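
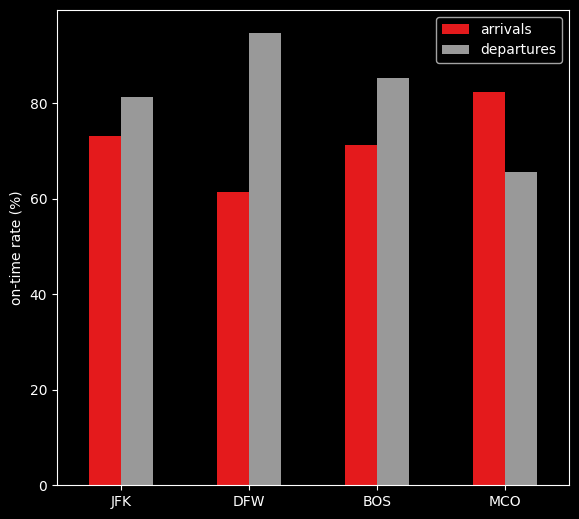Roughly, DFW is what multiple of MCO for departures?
≈ 1.29×

DFW ≈ 90, MCO ≈ 70; 90/70 ≈ 1.29.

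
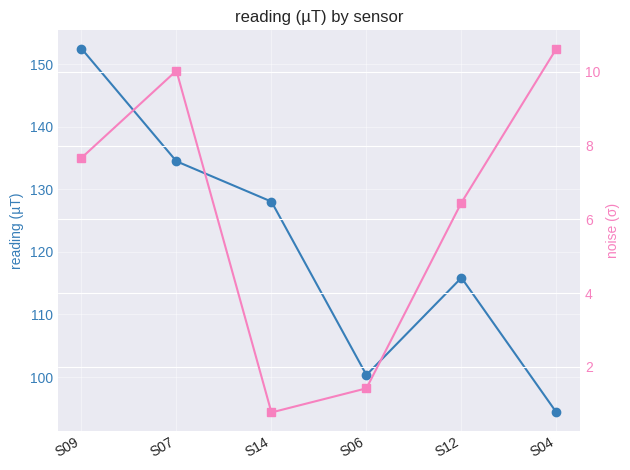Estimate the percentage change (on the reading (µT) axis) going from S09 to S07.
S09 ≈ 155, S07 ≈ 135; (135 − 155) / 155 ≈ -12.9%.

≈ -12.9%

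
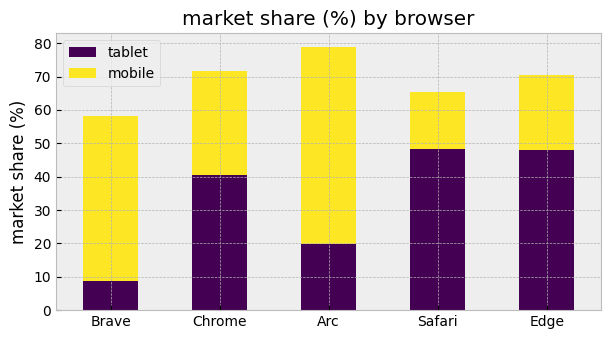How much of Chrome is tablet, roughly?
≈ 40

tablet top ≈ 40, bottom ≈ 0; segment ≈ 40.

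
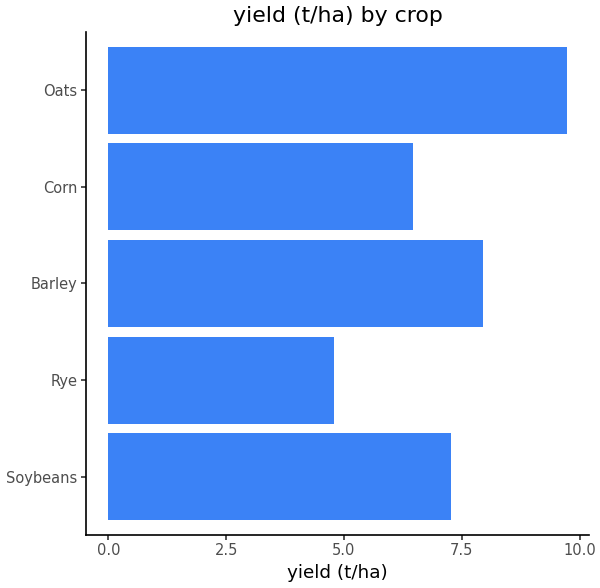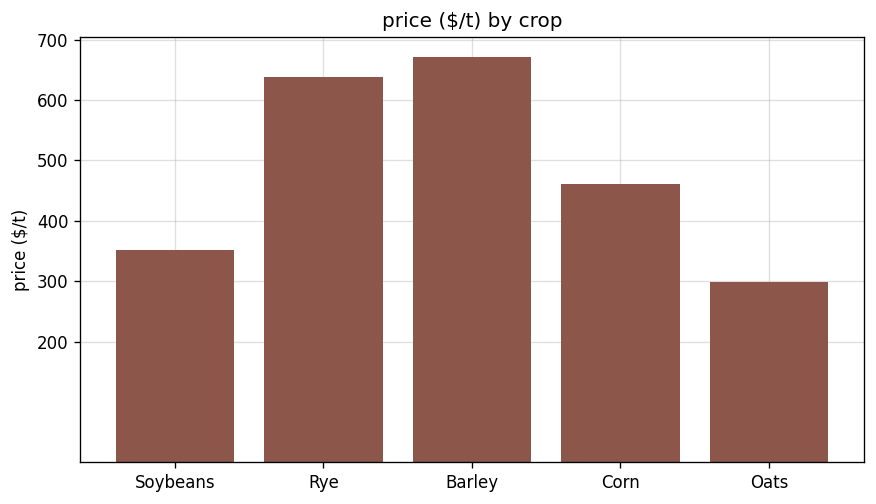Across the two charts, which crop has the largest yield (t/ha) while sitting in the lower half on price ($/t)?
Chart 2 median price ($/t) ≈ 500; below-median crops: Soybeans, Oats. Among those, Oats has the highest yield (t/ha) (≈ 10).

Oats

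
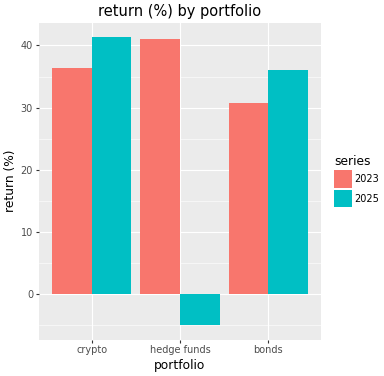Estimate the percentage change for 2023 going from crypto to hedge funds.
crypto ≈ 35, hedge funds ≈ 40; (40 − 35) / 35 ≈ +14.3%.

≈ +14.3%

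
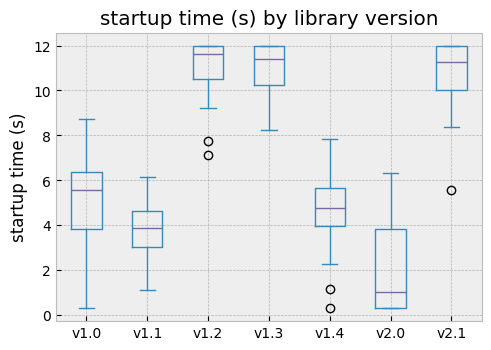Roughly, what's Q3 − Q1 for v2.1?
≈ 2

Q3 ≈ 12, Q1 ≈ 10; IQR ≈ 2.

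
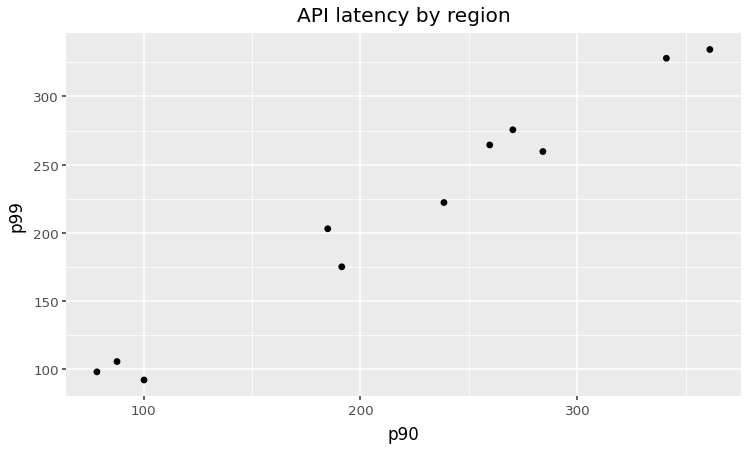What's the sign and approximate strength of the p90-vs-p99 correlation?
positive, strong

Points are positively correlated; strong (|r| ≈ 1.0).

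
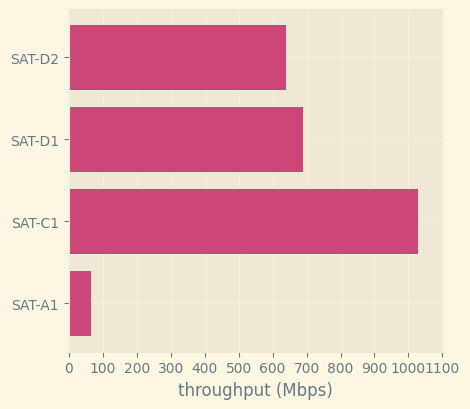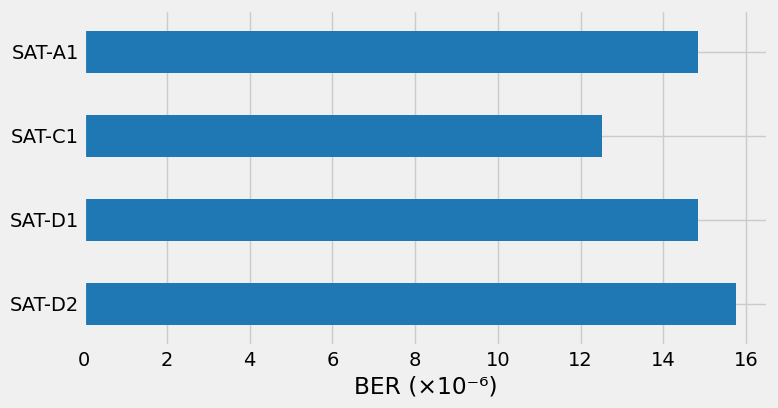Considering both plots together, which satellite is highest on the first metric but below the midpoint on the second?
SAT-C1

Chart 2 median BER (×10⁻⁶) ≈ 14; below-median satellites: SAT-D1, SAT-C1. Among those, SAT-C1 has the highest throughput (Mbps) (≈ 1000).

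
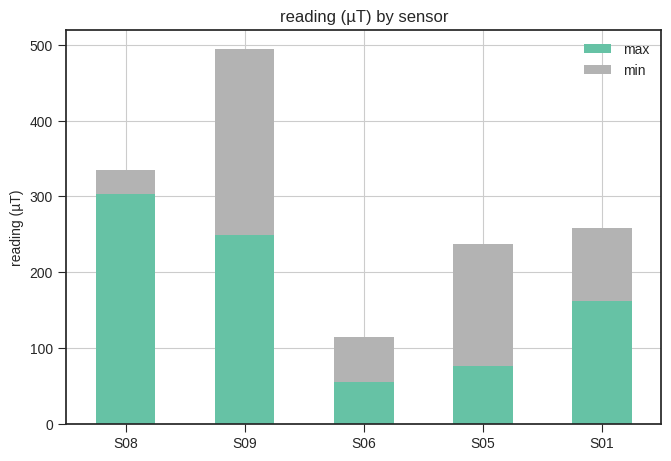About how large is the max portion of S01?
≈ 150

max top ≈ 150, bottom ≈ 0; segment ≈ 150.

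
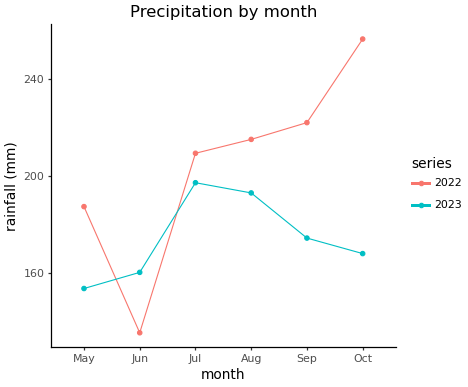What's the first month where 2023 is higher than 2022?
Jun

May: 2023 ≈ 160 vs 2022 ≈ 180 (not yet); Jun: 2023 ≈ 160 vs 2022 ≈ 140 (first crossover).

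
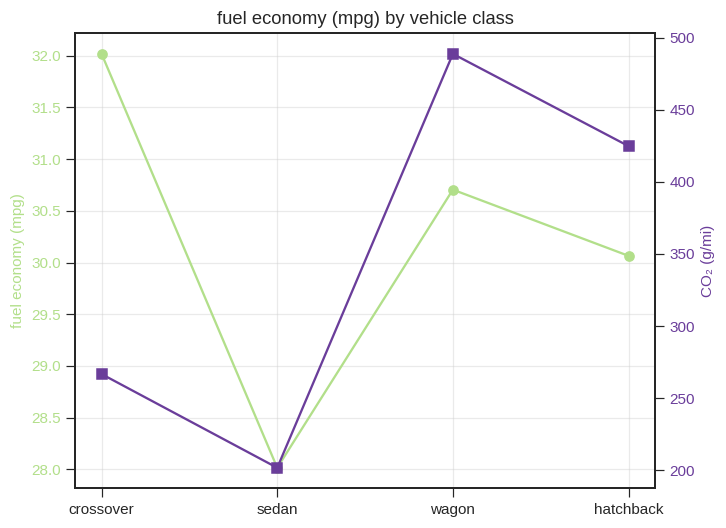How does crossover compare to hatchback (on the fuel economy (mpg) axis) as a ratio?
≈ 1.07×

crossover ≈ 32.0, hatchback ≈ 30.0; 32.0/30.0 ≈ 1.07.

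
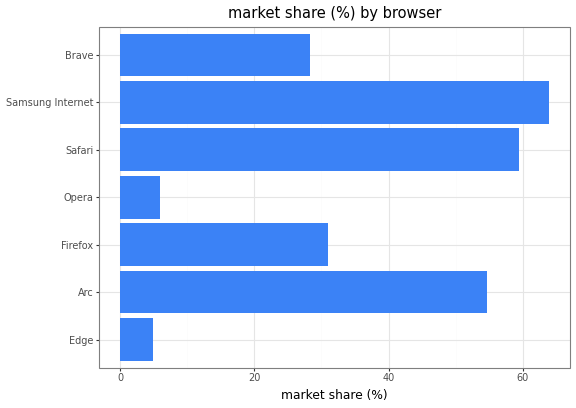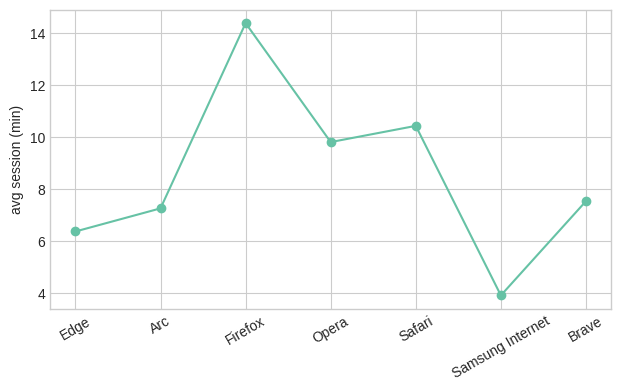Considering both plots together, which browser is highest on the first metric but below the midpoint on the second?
Chart 2 median avg session (min) ≈ 8; below-median browsers: Edge, Arc, Samsung Internet. Among those, Samsung Internet has the highest market share (%) (≈ 60).

Samsung Internet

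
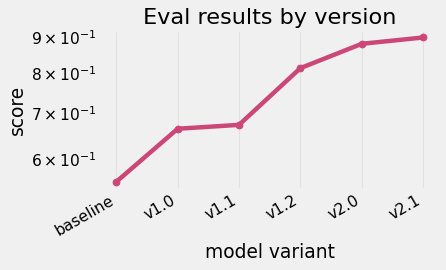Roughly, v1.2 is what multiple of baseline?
≈ 1.45×

v1.2 ≈ 0.80, baseline ≈ 0.55; 0.80/0.55 ≈ 1.45.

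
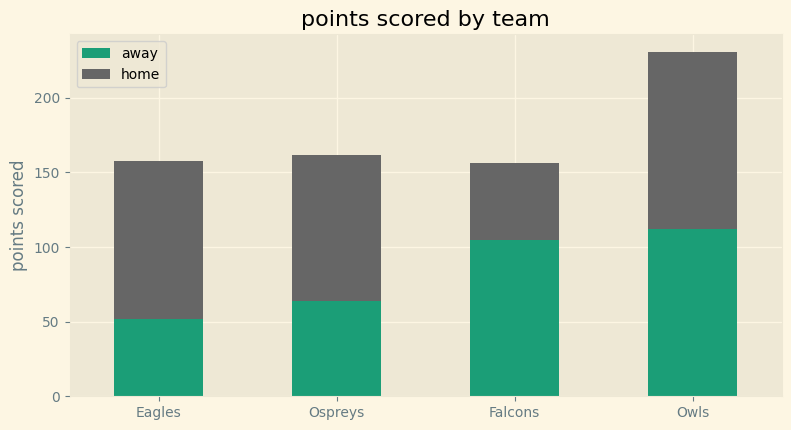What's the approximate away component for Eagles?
away top ≈ 60, bottom ≈ 0; segment ≈ 60.

≈ 60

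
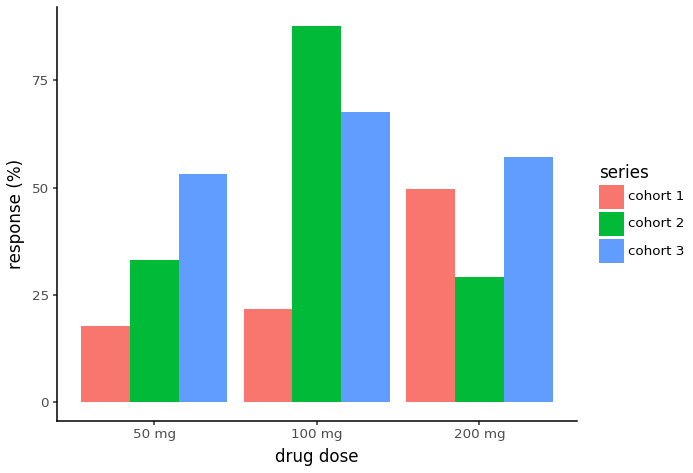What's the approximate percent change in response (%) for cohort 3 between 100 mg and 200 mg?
100 mg ≈ 70, 200 mg ≈ 60; (60 − 70) / 70 ≈ -14.3%.

≈ -14.3%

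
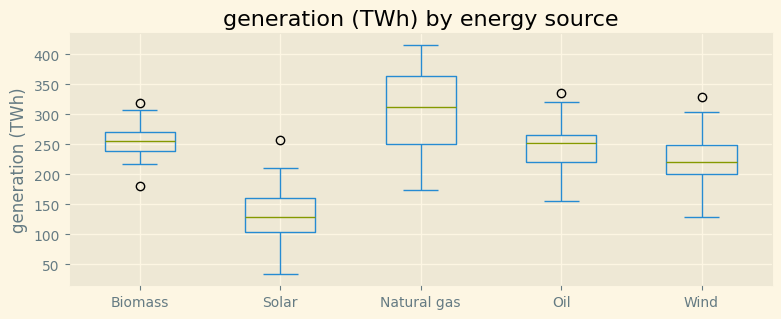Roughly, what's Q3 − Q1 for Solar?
≈ 60

Q3 ≈ 160, Q1 ≈ 100; IQR ≈ 60.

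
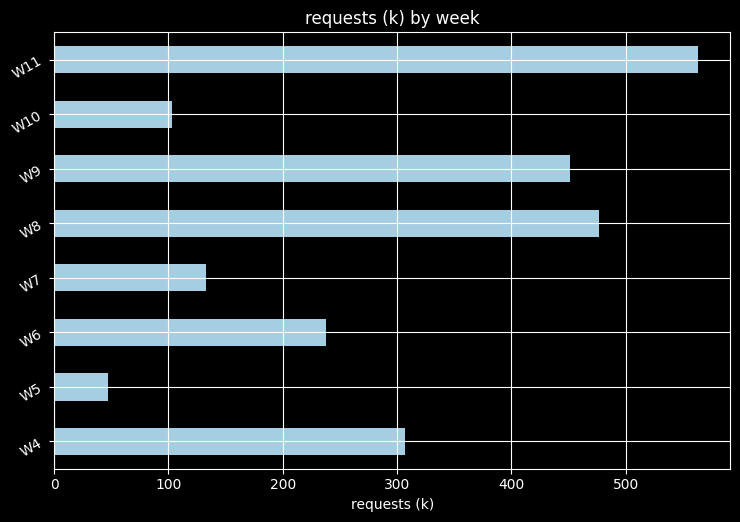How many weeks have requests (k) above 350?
3

Above 350: W8, W9, W11.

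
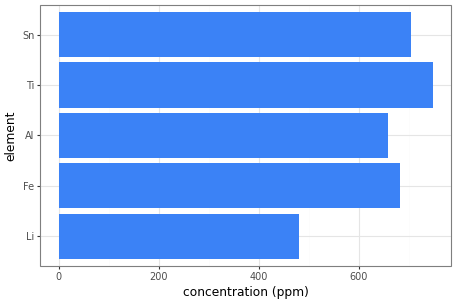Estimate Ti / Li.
Ti ≈ 700, Li ≈ 500; 700/500 ≈ 1.4.

≈ 1.4×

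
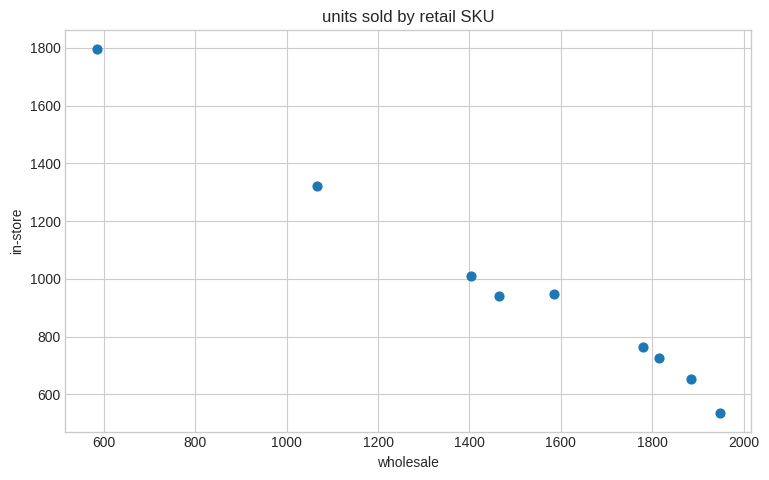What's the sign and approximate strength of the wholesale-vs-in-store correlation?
negative, strong

Points are negatively correlated; strong (|r| ≈ 1.0).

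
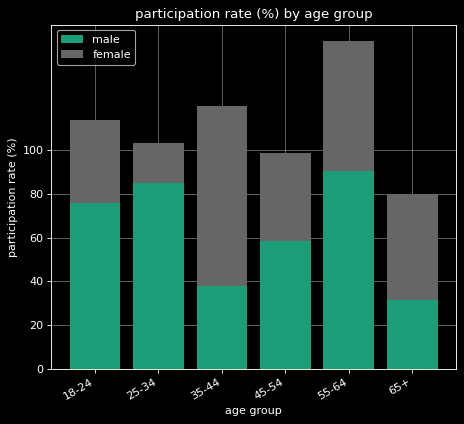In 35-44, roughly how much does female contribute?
female top ≈ 120, bottom ≈ 40; segment ≈ 80.

≈ 80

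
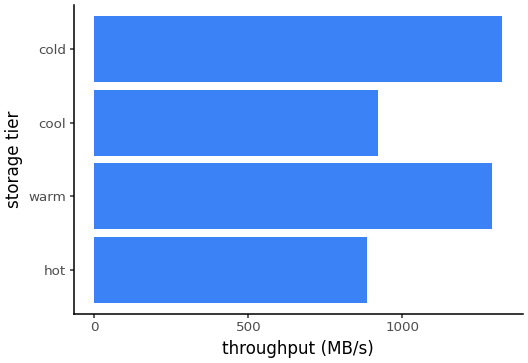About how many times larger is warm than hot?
≈ 1.5×

warm ≈ 1200, hot ≈ 800; 1200/800 ≈ 1.5.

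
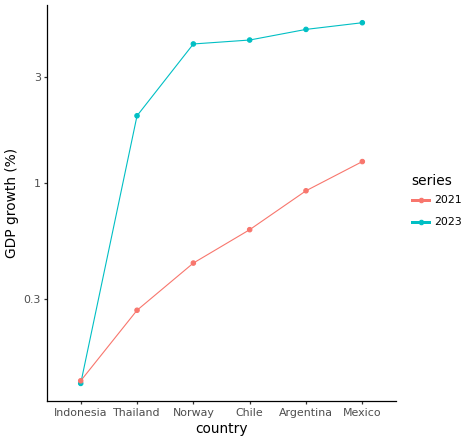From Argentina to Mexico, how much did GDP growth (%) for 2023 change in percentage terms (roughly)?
≈ +10%

Argentina ≈ 5.0, Mexico ≈ 5.5; (5.5 − 5.0) / 5.0 ≈ +10%.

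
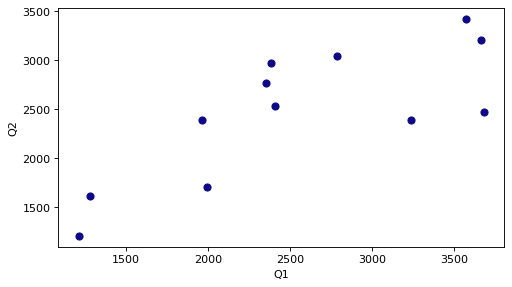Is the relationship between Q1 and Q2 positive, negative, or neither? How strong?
Points are positively correlated; strong (|r| ≈ 0.8).

positive, strong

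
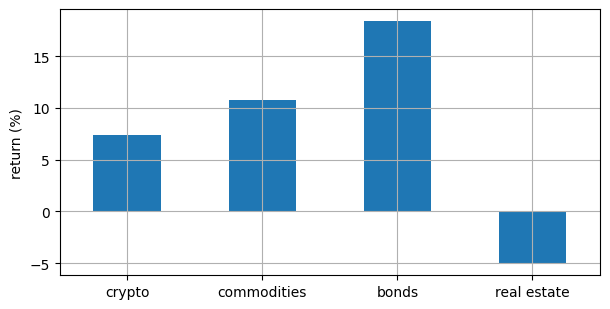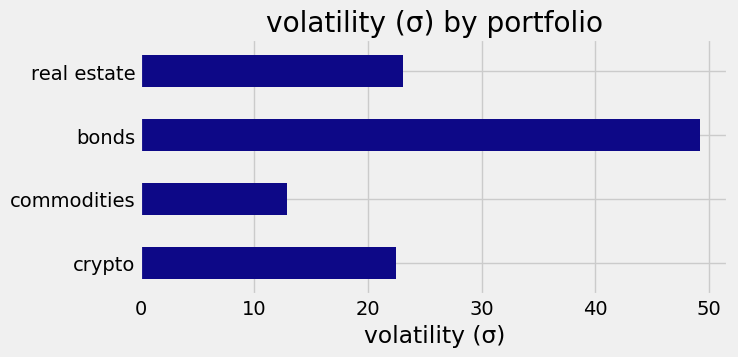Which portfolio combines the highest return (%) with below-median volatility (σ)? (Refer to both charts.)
commodities

Chart 2 median volatility (σ) ≈ 25; below-median portfolios: crypto, commodities. Among those, commodities has the highest return (%) (≈ 10).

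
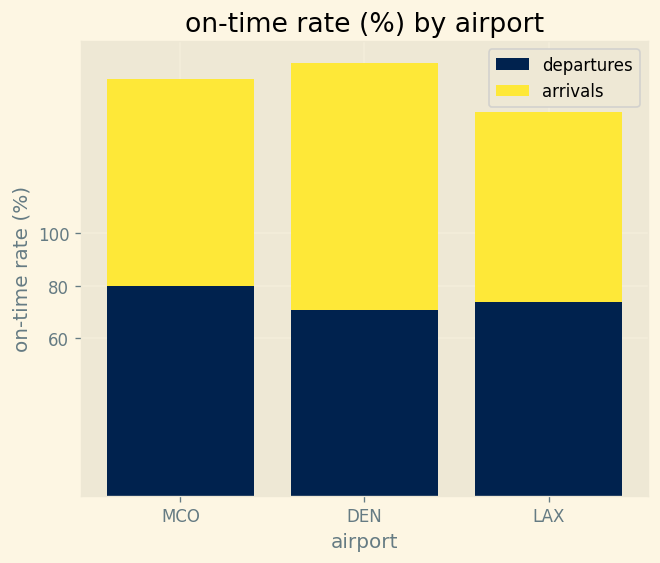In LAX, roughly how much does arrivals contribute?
arrivals top ≈ 140, bottom ≈ 80; segment ≈ 60.

≈ 60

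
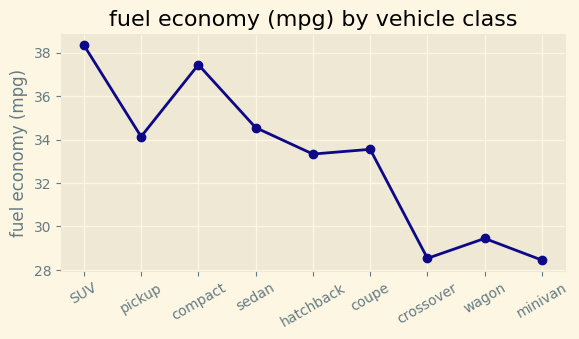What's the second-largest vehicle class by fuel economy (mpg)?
compact

Top 3: SUV ≈ 38, compact ≈ 37, sedan ≈ 35.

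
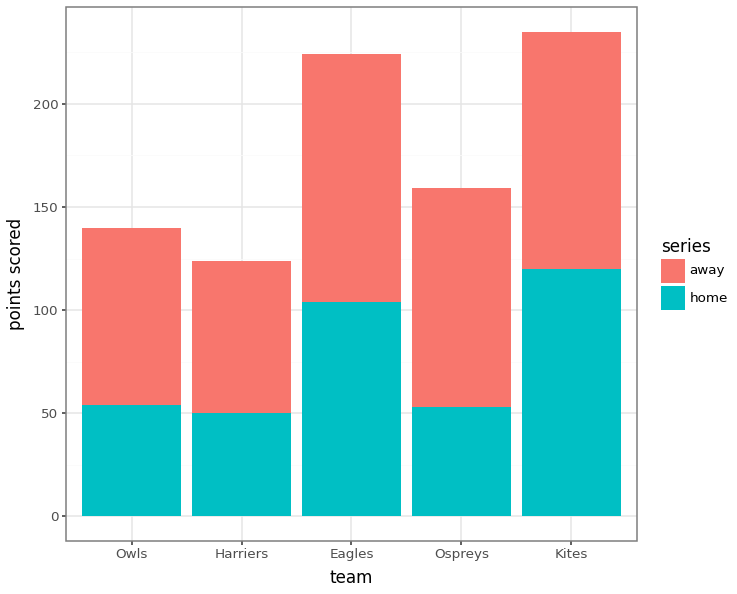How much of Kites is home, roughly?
≈ 120

home top ≈ 120, bottom ≈ 0; segment ≈ 120.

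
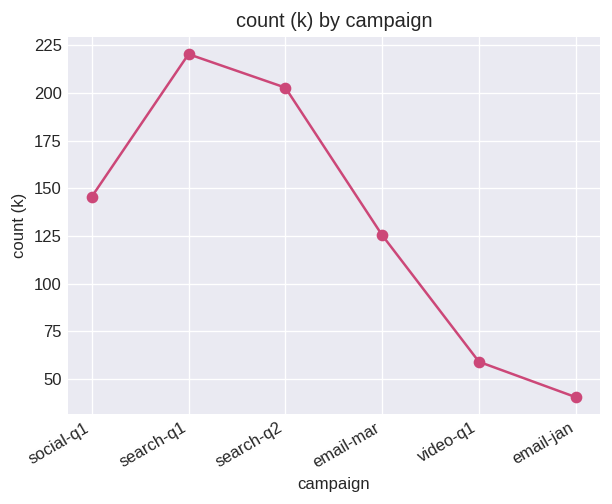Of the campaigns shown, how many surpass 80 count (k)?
Above 80: social-q1, search-q1, search-q2, email-mar.

4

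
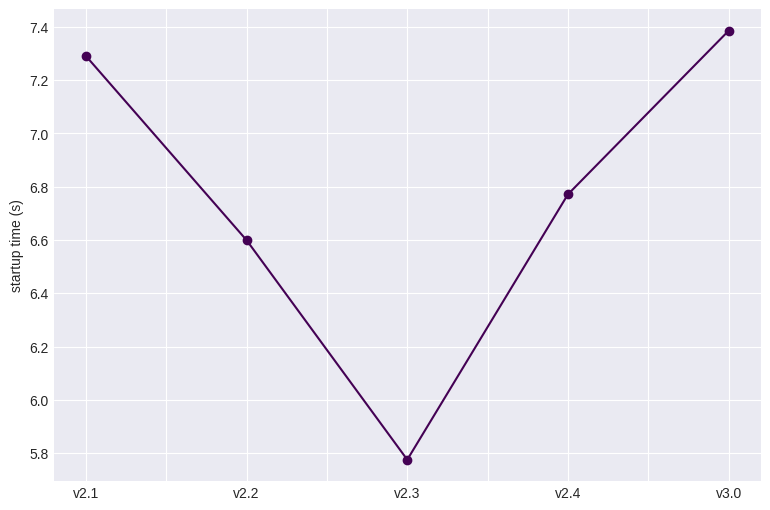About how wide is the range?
≈ 1.6

Max v3.0 ≈ 7.4, min v2.3 ≈ 5.8; range ≈ 1.6.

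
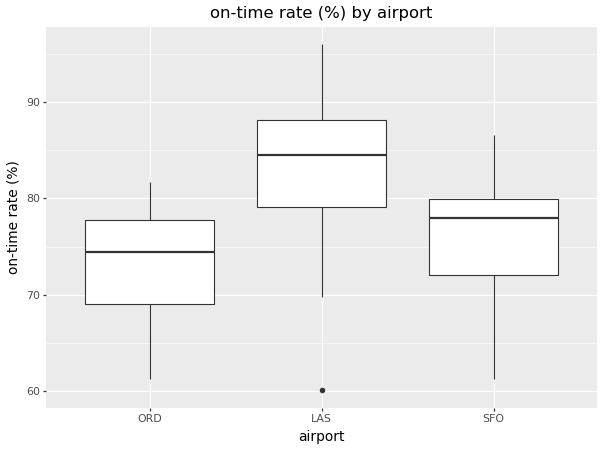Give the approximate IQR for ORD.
≈ 9

Q3 ≈ 78, Q1 ≈ 69; IQR ≈ 9.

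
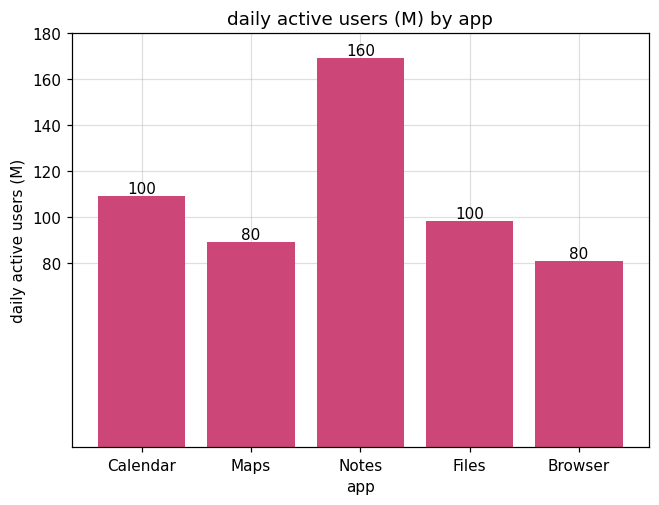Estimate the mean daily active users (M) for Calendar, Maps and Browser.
(100 + 80 + 80) / 3 ≈ 87.

≈ 87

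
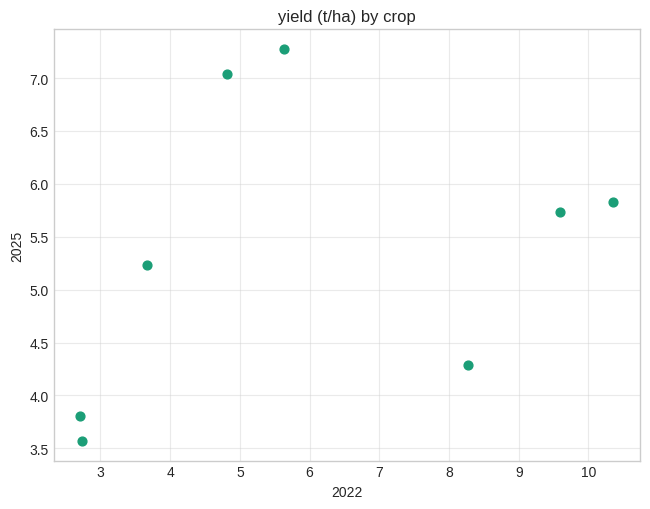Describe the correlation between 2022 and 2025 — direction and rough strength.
positive, weak

Points are positively correlated; weak (|r| ≈ 0.3).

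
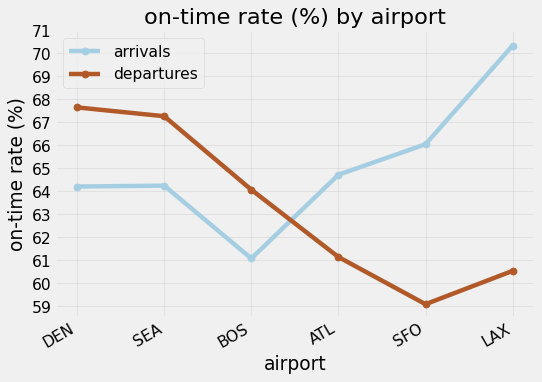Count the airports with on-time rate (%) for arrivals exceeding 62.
5

Above 62: DEN, SEA, ATL, SFO, LAX.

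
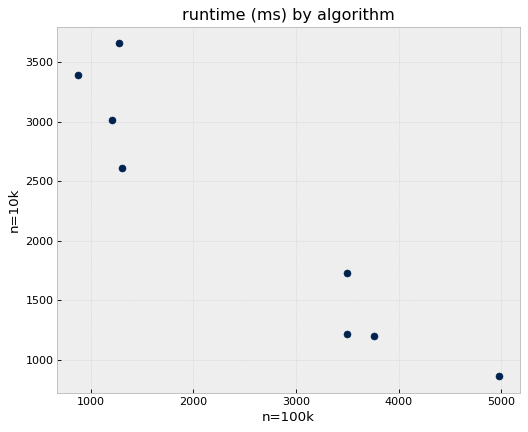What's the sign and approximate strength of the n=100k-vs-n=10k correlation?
negative, strong

Points are negatively correlated; strong (|r| ≈ 0.9).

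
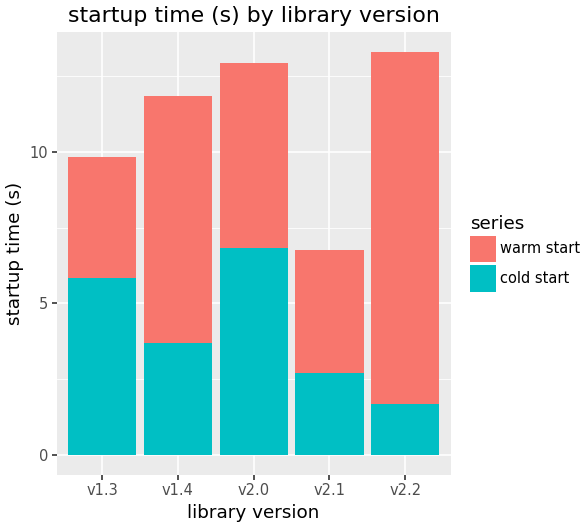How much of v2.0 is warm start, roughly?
≈ 6

warm start top ≈ 12, bottom ≈ 6; segment ≈ 6.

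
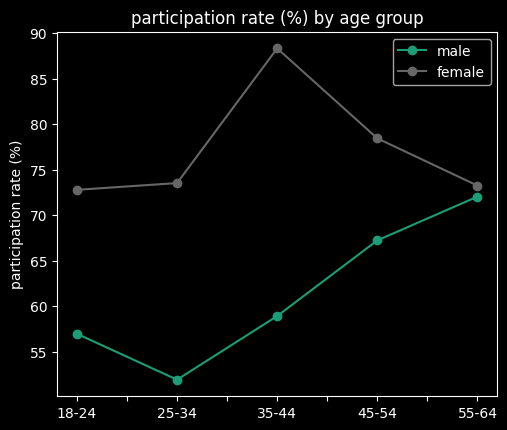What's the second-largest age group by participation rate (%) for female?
Top 3 for female: 35-44 ≈ 90, 45-54 ≈ 80, 25-34 ≈ 75.

45-54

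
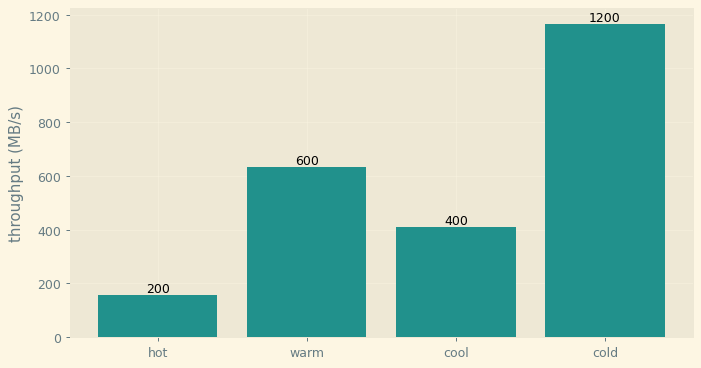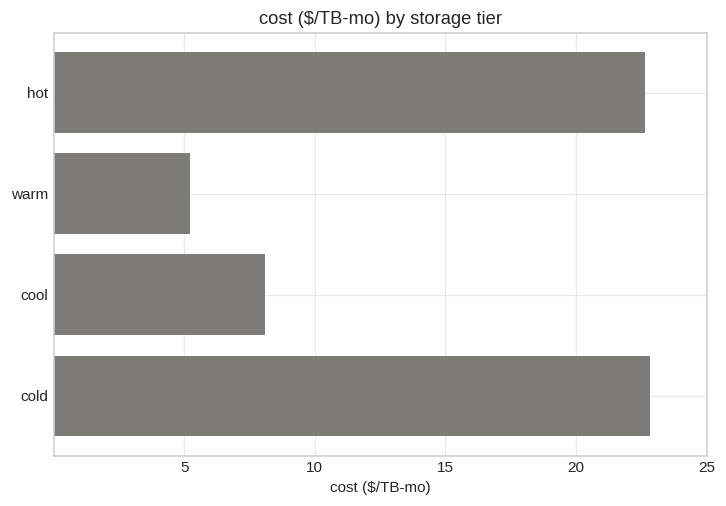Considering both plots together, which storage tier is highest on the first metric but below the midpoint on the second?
Chart 2 median cost ($/TB-mo) ≈ 15; below-median storage tiers: warm, cool. Among those, warm has the highest throughput (MB/s) (≈ 600).

warm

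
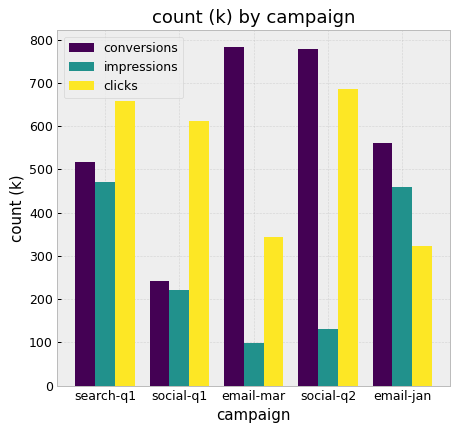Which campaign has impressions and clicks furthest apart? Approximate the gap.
social-q2: impressions ≈ 100, clicks ≈ 700 → gap ≈ 600. Next-largest (social-q1) is only ≈ 400.

social-q2, ≈ 600 k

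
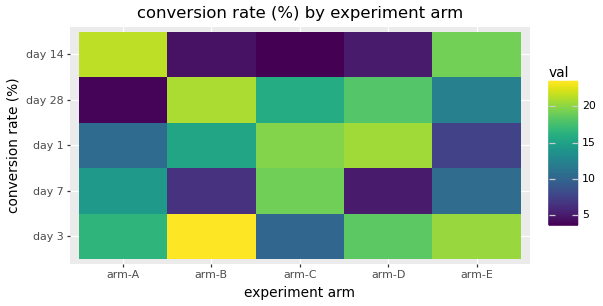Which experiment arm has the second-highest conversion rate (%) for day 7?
arm-A

Top 3 for day 7: arm-C ≈ 20, arm-A ≈ 14, arm-E ≈ 10.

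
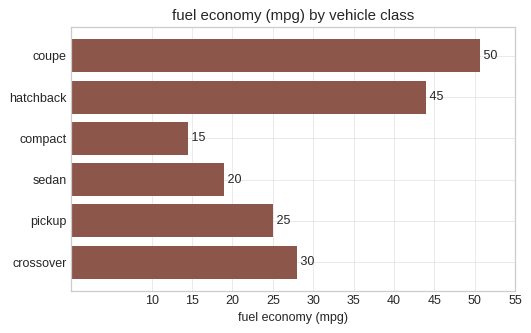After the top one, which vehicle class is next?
hatchback

Top 3: coupe ≈ 50, hatchback ≈ 45, crossover ≈ 30.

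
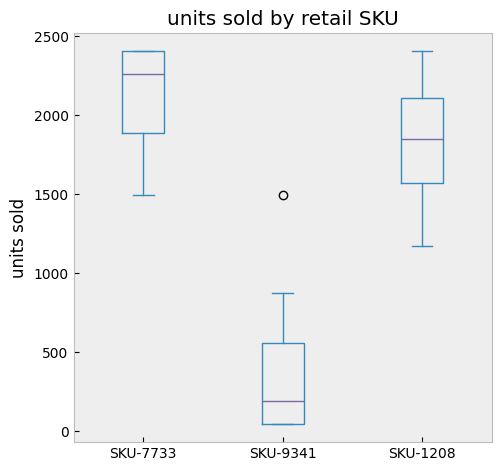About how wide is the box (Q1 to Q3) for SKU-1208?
Q3 ≈ 2200, Q1 ≈ 1600; IQR ≈ 600.

≈ 600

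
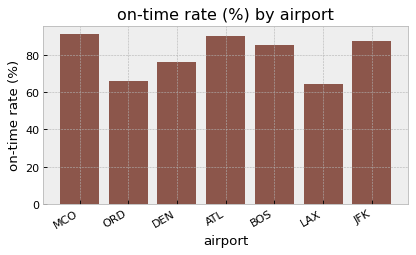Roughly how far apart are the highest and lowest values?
≈ 30

Max MCO ≈ 90, min LAX ≈ 60; range ≈ 30.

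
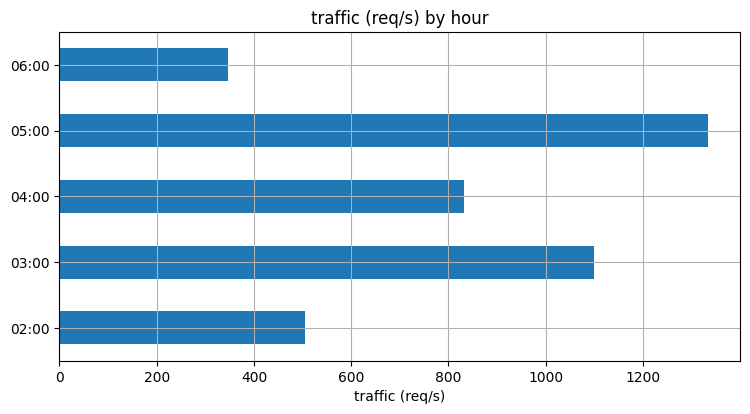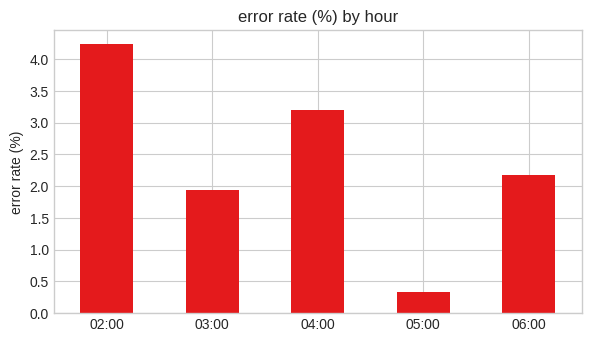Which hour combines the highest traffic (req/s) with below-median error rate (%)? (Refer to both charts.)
Chart 2 median error rate (%) ≈ 2; below-median hours: 03:00, 05:00. Among those, 05:00 has the highest traffic (req/s) (≈ 1400).

05:00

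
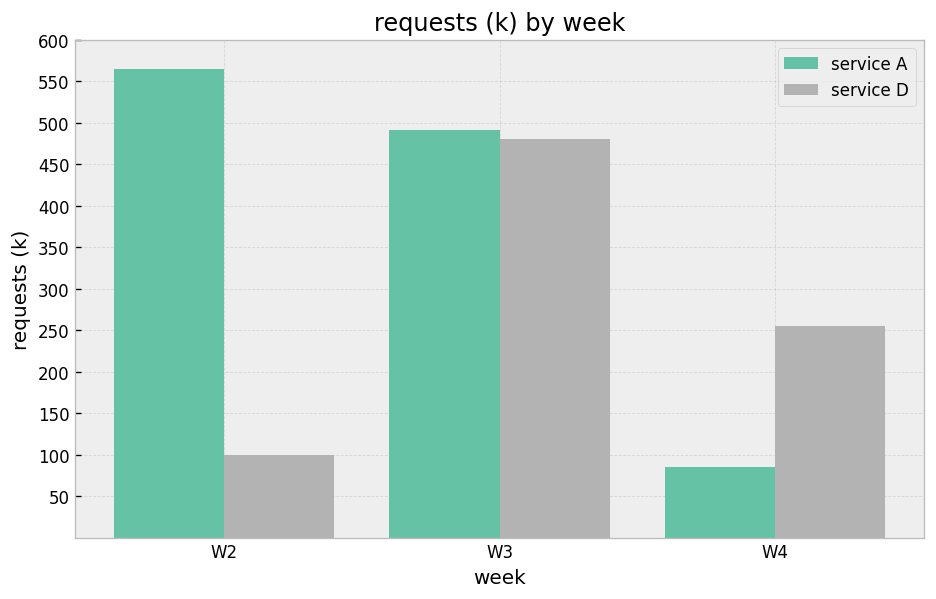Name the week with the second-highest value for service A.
W3

Top 3 for service A: W2 ≈ 550, W3 ≈ 500, W4 ≈ 100.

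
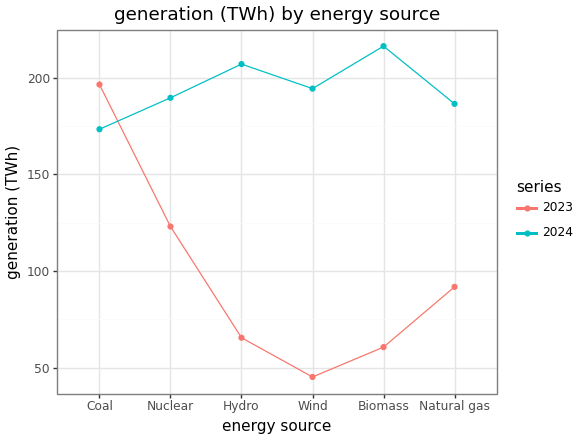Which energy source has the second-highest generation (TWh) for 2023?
Top 3 for 2023: Coal ≈ 200, Nuclear ≈ 120, Natural gas ≈ 100.

Nuclear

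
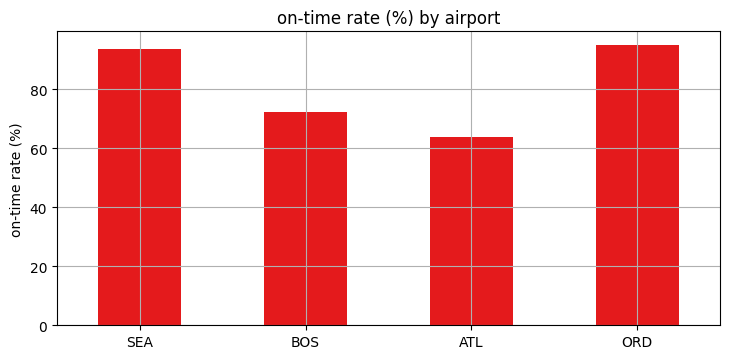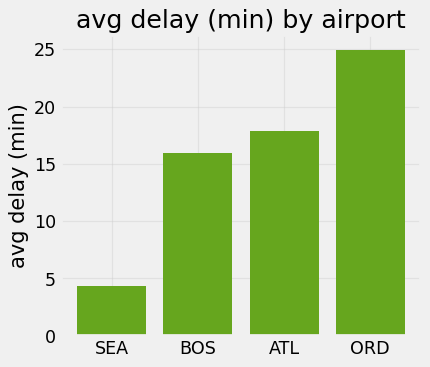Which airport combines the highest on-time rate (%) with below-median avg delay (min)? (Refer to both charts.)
SEA

Chart 2 median avg delay (min) ≈ 15; below-median airports: SEA, BOS. Among those, SEA has the highest on-time rate (%) (≈ 90).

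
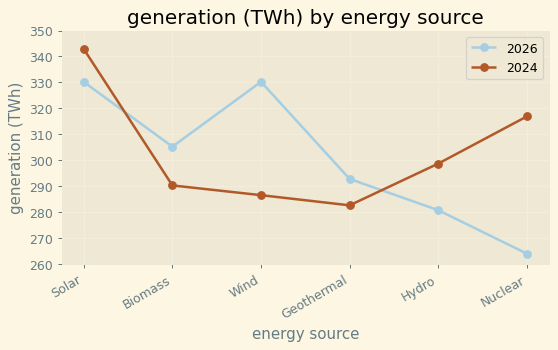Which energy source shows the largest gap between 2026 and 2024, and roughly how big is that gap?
Nuclear: 2026 ≈ 260, 2024 ≈ 320 → gap ≈ 60. Next-largest (Wind) is only ≈ 40.

Nuclear, ≈ 60 TWh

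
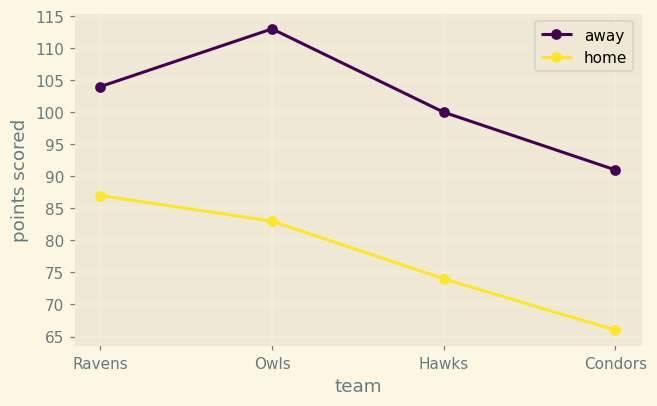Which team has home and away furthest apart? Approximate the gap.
Owls: home ≈ 85, away ≈ 115 → gap ≈ 30. Next-largest (Hawks) is only ≈ 25.

Owls, ≈ 30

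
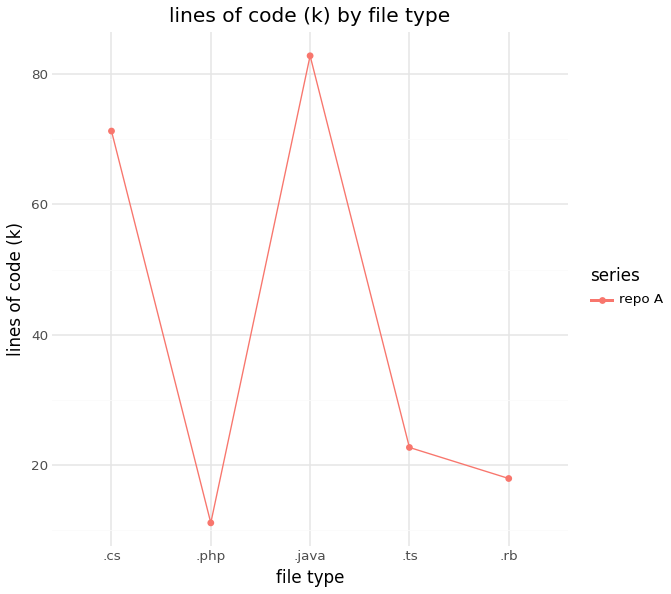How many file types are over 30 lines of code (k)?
2

Above 30: .cs, .java.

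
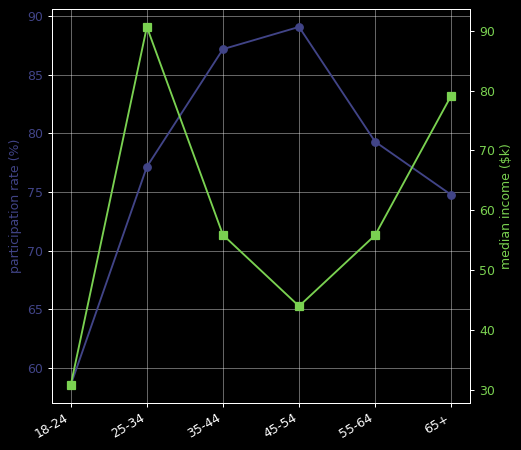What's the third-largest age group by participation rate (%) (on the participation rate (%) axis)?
Top 4 (on the participation rate (%) axis): 45-54 ≈ 90, 35-44 ≈ 85, 55-64 ≈ 80, 25-34 ≈ 75.

55-64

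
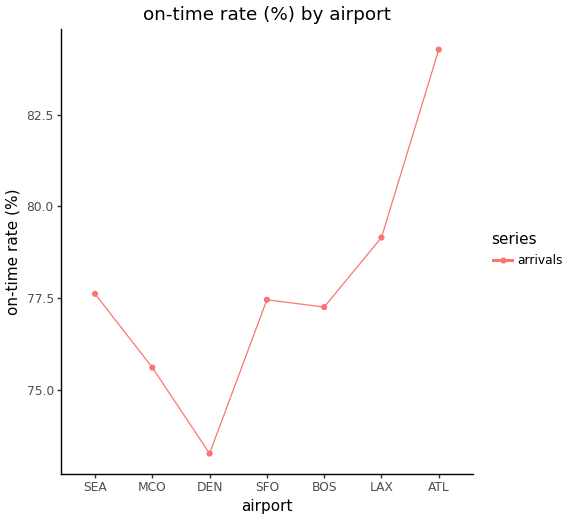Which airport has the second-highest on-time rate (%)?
LAX

Top 3: ATL ≈ 84, LAX ≈ 79, SEA ≈ 78.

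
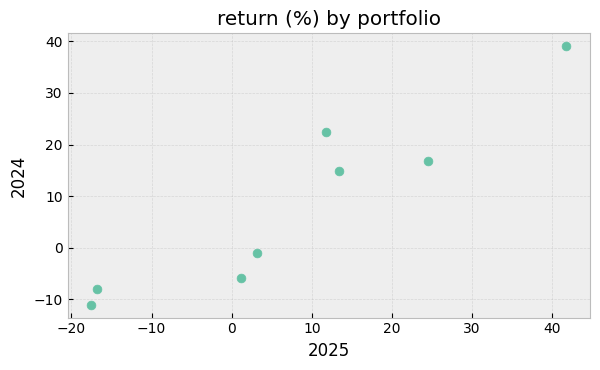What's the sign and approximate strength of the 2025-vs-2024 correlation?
Points are positively correlated; strong (|r| ≈ 0.9).

positive, strong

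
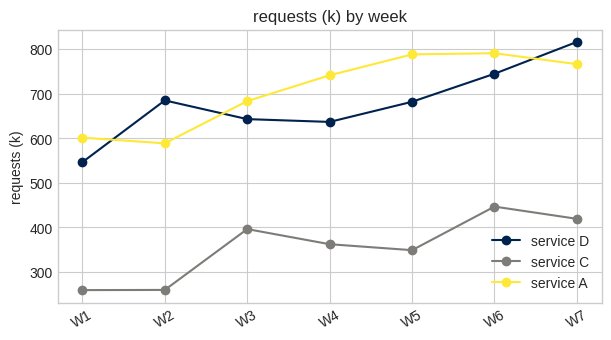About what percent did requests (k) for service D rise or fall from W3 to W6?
W3 ≈ 650, W6 ≈ 750; (750 − 650) / 650 ≈ +15.4%.

≈ +15.4%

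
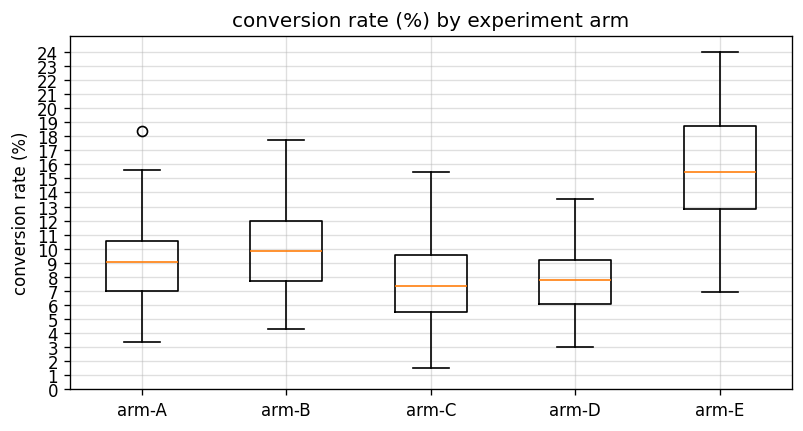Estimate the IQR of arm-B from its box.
Q3 ≈ 12, Q1 ≈ 8; IQR ≈ 4.

≈ 4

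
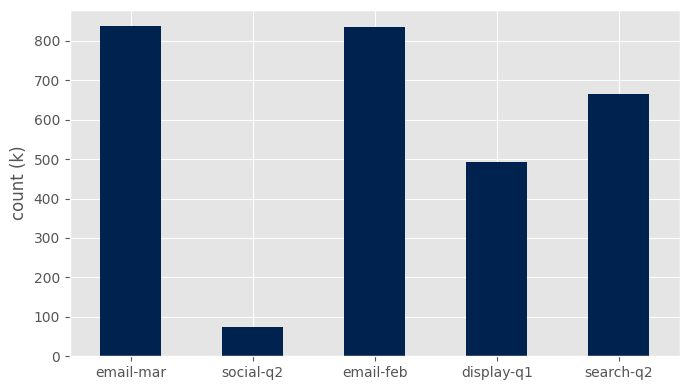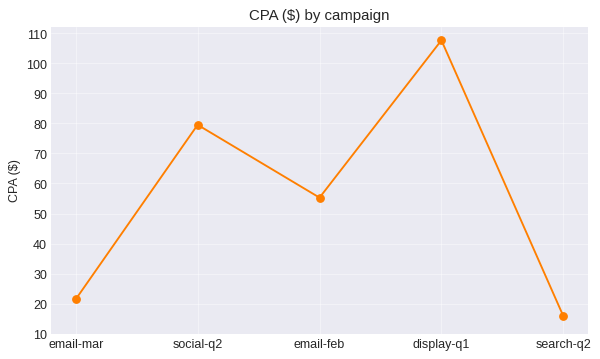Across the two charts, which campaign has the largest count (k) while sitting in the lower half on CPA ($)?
email-mar

Chart 2 median CPA ($) ≈ 60; below-median campaigns: email-mar, search-q2. Among those, email-mar has the highest count (k) (≈ 800).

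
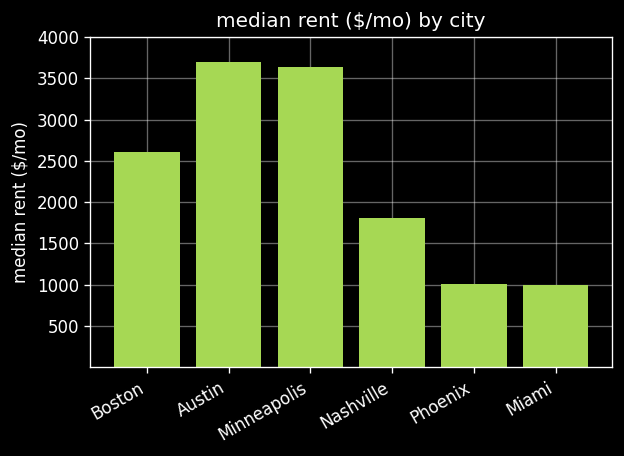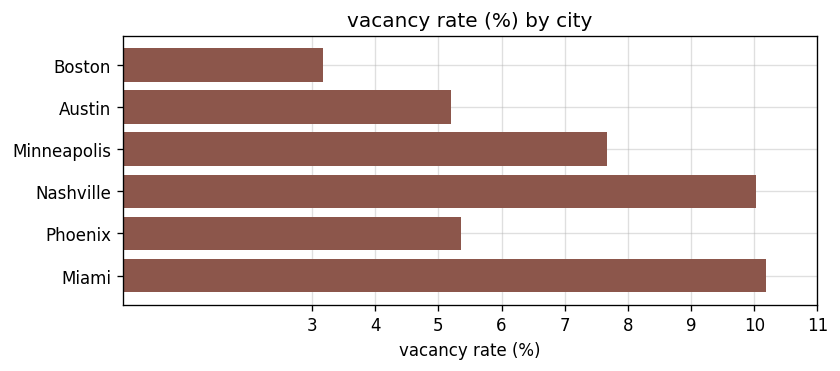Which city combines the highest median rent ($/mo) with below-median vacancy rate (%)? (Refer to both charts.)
Chart 2 median vacancy rate (%) ≈ 7; below-median cities: Boston, Austin, Phoenix. Among those, Austin has the highest median rent ($/mo) (≈ 3500).

Austin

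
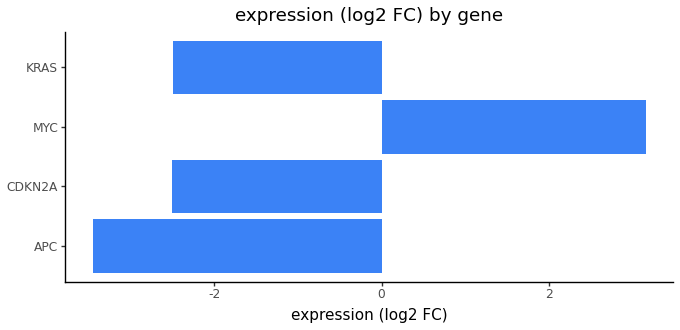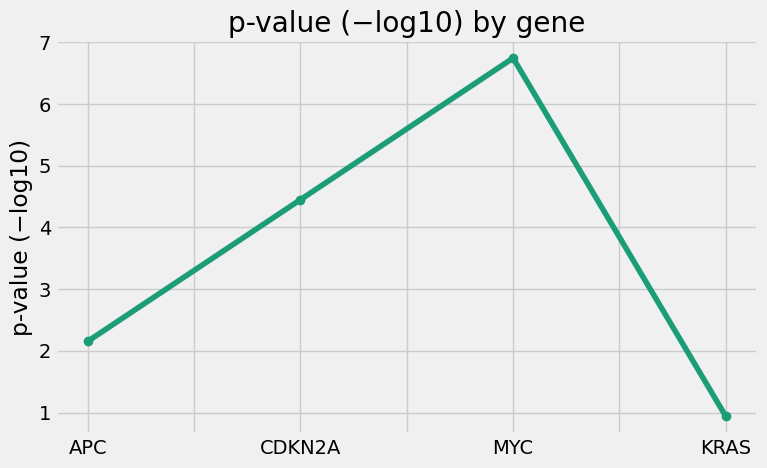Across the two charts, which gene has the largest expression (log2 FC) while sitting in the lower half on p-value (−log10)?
Chart 2 median p-value (−log10) ≈ 3; below-median genes: APC, KRAS. Among those, KRAS has the highest expression (log2 FC) (≈ -2.5).

KRAS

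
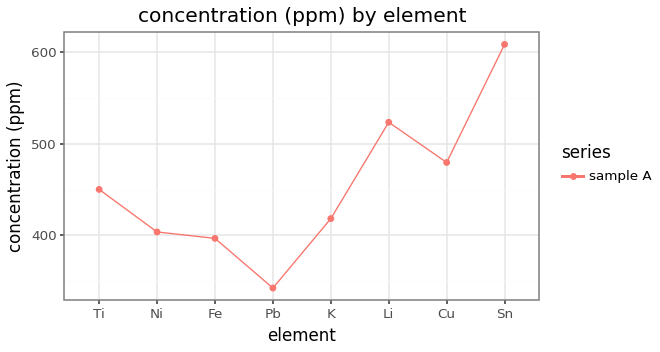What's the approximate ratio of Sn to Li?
Sn ≈ 600, Li ≈ 525; 600/525 ≈ 1.14.

≈ 1.14×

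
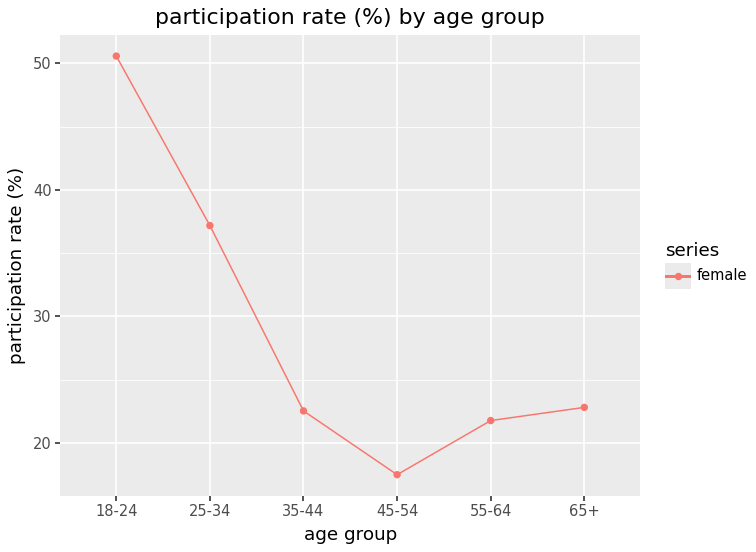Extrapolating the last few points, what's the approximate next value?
Last three: 15, 20, 25 → slope ≈ 5/step → next ≈ 30.

≈ 30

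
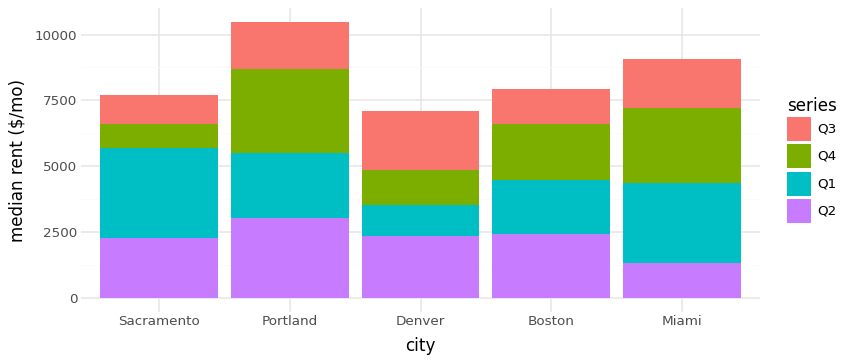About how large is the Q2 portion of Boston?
≈ 2000

Q2 top ≈ 2000, bottom ≈ 0; segment ≈ 2000.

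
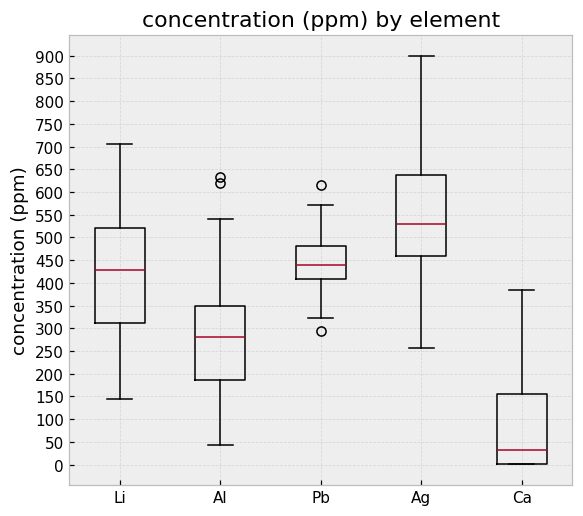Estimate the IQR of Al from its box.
≈ 150

Q3 ≈ 350, Q1 ≈ 200; IQR ≈ 150.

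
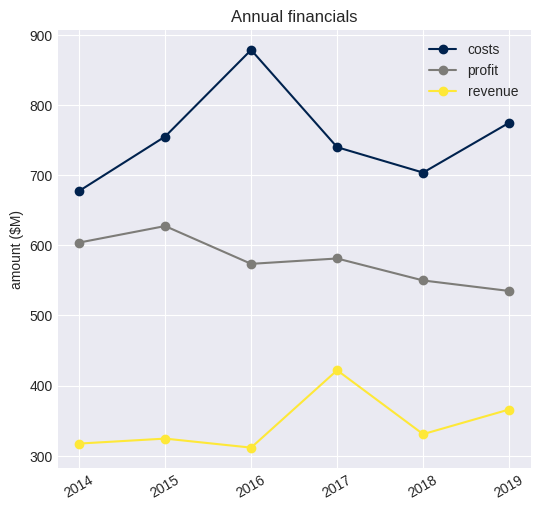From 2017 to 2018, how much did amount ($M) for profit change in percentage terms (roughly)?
≈ -8.3%

2017 ≈ 600, 2018 ≈ 550; (550 − 600) / 600 ≈ -8.3%.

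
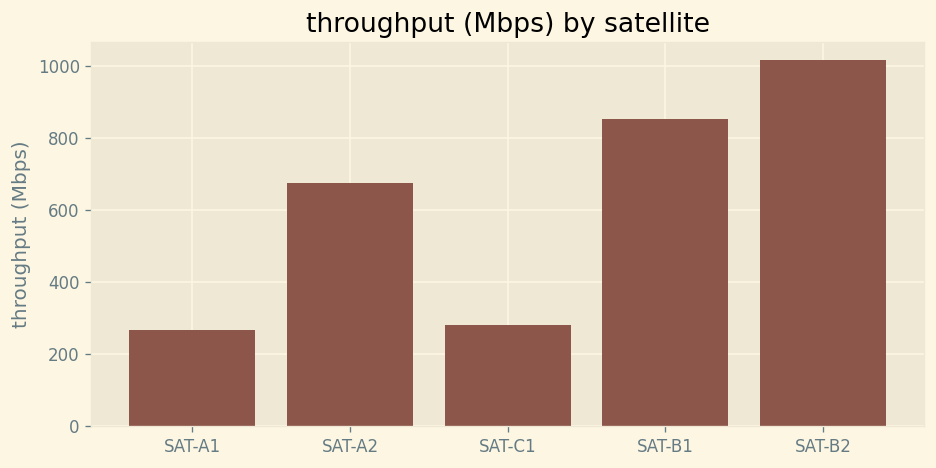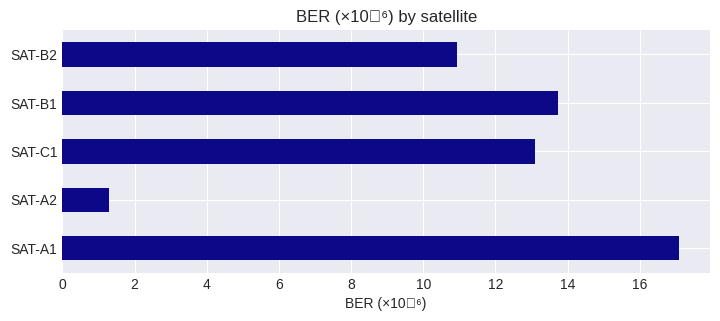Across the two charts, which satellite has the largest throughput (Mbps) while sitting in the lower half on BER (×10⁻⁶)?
Chart 2 median BER (×10⁻⁶) ≈ 14; below-median satellites: SAT-A2, SAT-B2. Among those, SAT-B2 has the highest throughput (Mbps) (≈ 1000).

SAT-B2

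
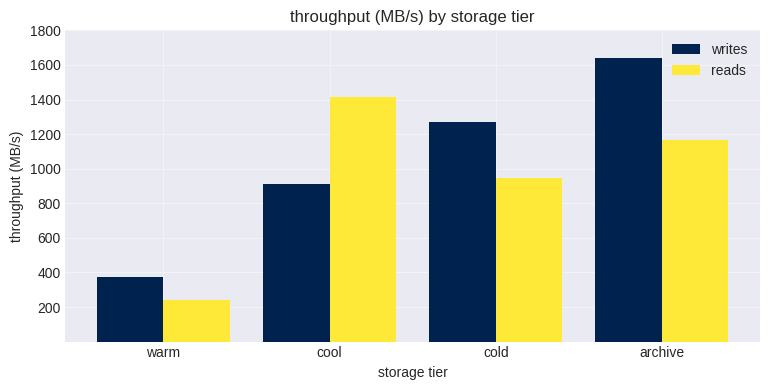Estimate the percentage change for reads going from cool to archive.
cool ≈ 1400, archive ≈ 1200; (1200 − 1400) / 1400 ≈ -14.3%.

≈ -14.3%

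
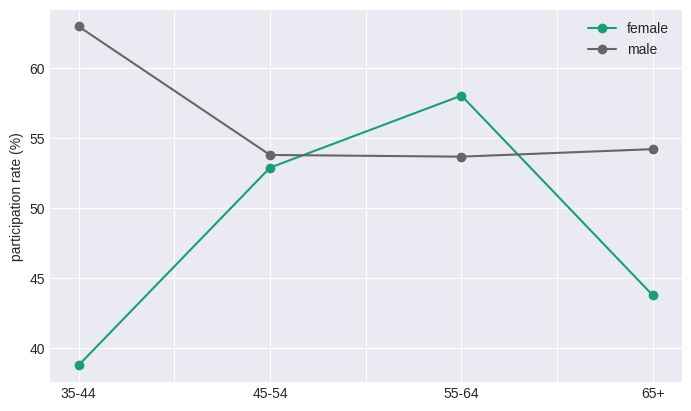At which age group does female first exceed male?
55-64

45-54: female ≈ 55 vs male ≈ 55 (not yet); 55-64: female ≈ 60 vs male ≈ 55 (first crossover).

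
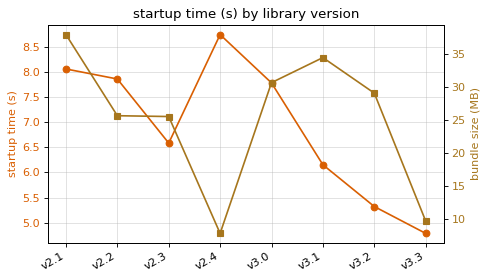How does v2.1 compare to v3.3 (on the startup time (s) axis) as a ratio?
≈ 1.6×

v2.1 ≈ 8.0, v3.3 ≈ 5.0; 8.0/5.0 ≈ 1.6.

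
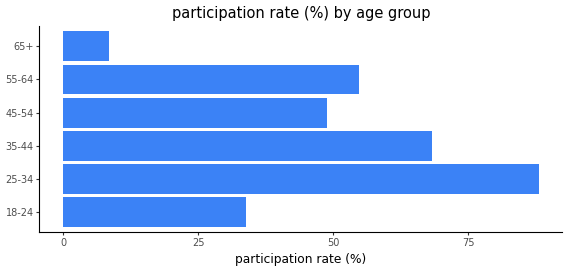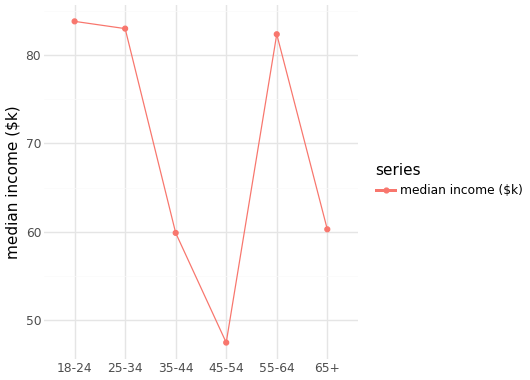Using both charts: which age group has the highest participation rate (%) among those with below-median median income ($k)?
Chart 2 median median income ($k) ≈ 70; below-median age groups: 35-44, 45-54, 65+. Among those, 35-44 has the highest participation rate (%) (≈ 70).

35-44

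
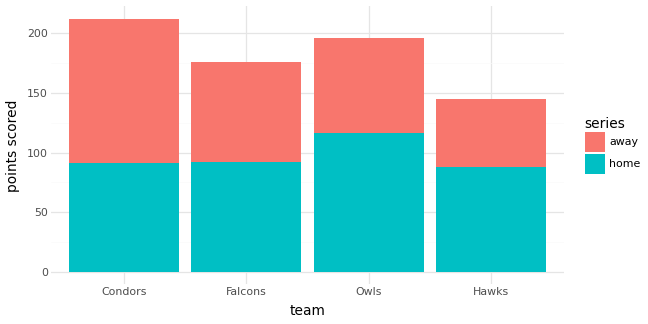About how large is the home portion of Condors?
home top ≈ 100, bottom ≈ 0; segment ≈ 100.

≈ 100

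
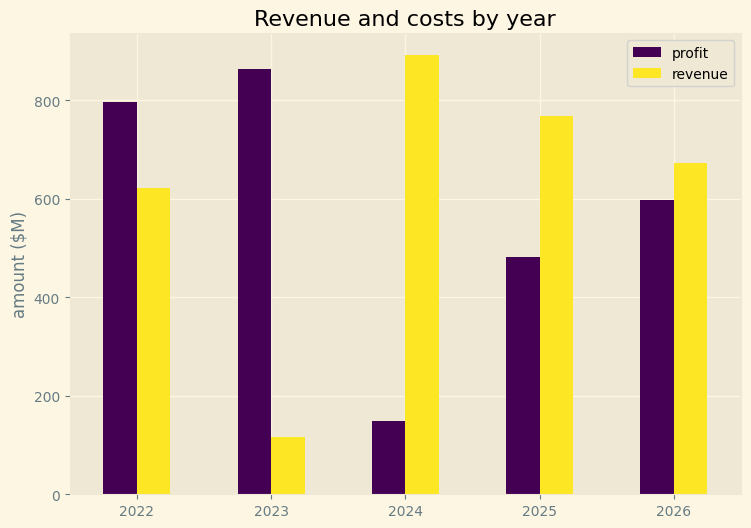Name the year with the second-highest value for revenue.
2025

Top 3 for revenue: 2024 ≈ 900, 2025 ≈ 800, 2026 ≈ 700.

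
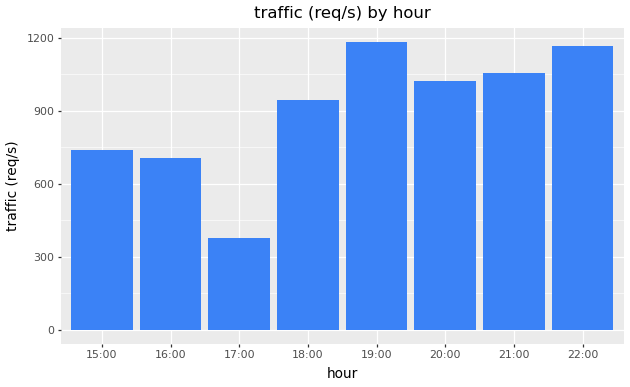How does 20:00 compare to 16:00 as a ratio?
20:00 ≈ 1000, 16:00 ≈ 700; 1000/700 ≈ 1.43.

≈ 1.43×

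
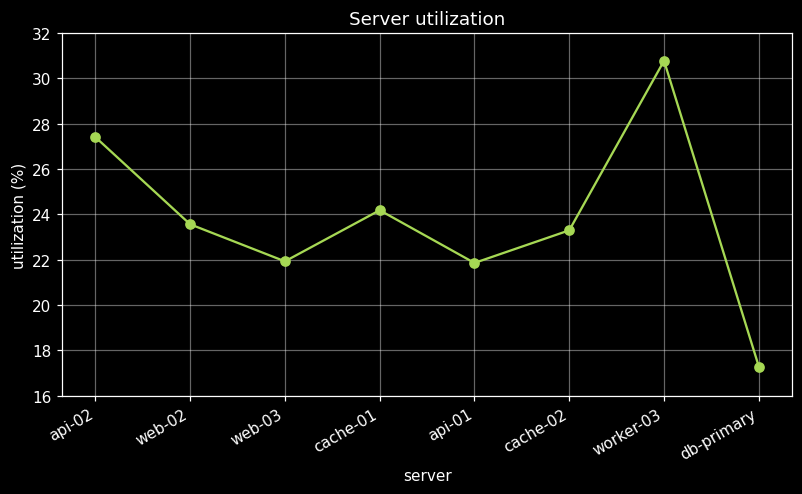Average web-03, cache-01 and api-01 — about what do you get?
≈ 23

(22 + 24 + 22) / 3 ≈ 23.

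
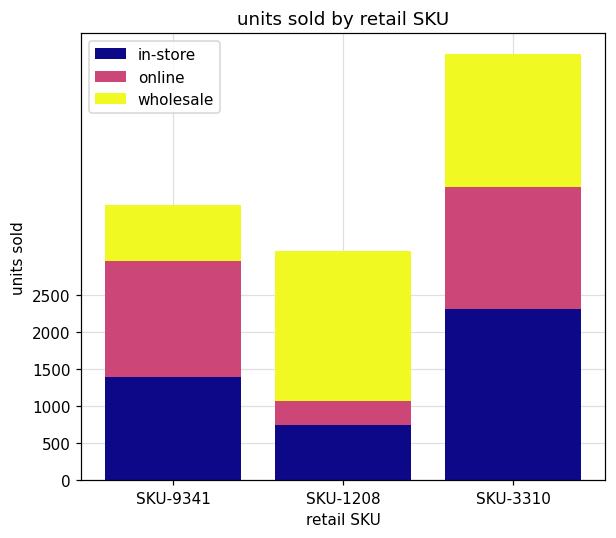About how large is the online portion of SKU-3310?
≈ 1500

online top ≈ 4000, bottom ≈ 2500; segment ≈ 1500.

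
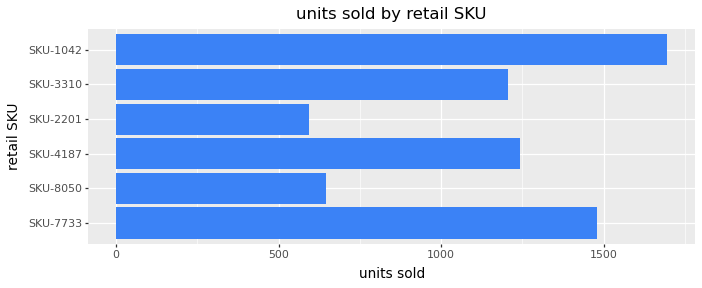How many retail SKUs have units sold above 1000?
Above 1000: SKU-7733, SKU-4187, SKU-3310, SKU-1042.

4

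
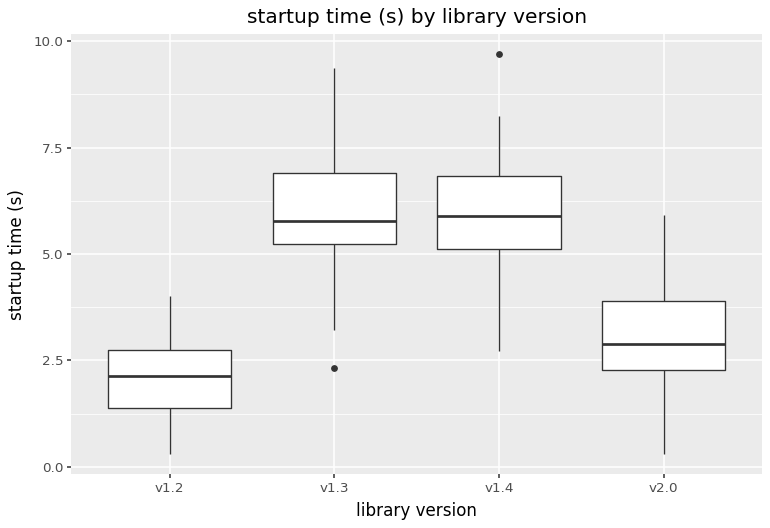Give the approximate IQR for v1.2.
≈ 1.5

Q3 ≈ 3.0, Q1 ≈ 1.5; IQR ≈ 1.5.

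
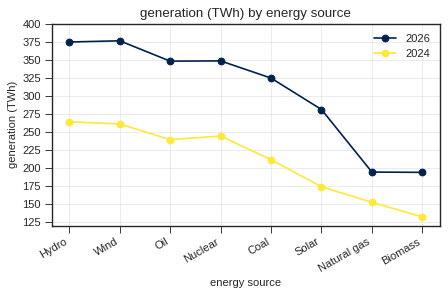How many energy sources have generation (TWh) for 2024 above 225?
Above 225: Hydro, Wind, Oil, Nuclear.

4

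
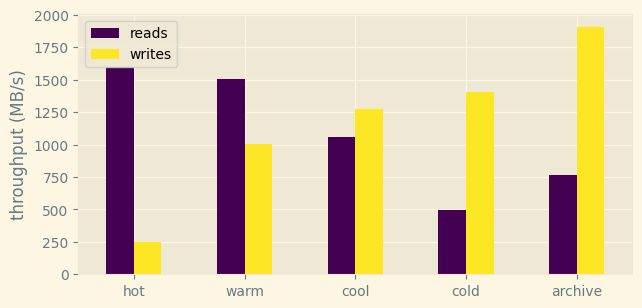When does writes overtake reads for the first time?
cool

warm: writes ≈ 1000 vs reads ≈ 1600 (not yet); cool: writes ≈ 1200 vs reads ≈ 1000 (first crossover).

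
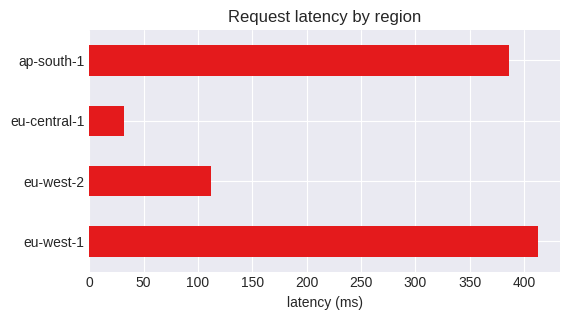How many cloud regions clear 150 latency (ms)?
2

Above 150: eu-west-1, ap-south-1.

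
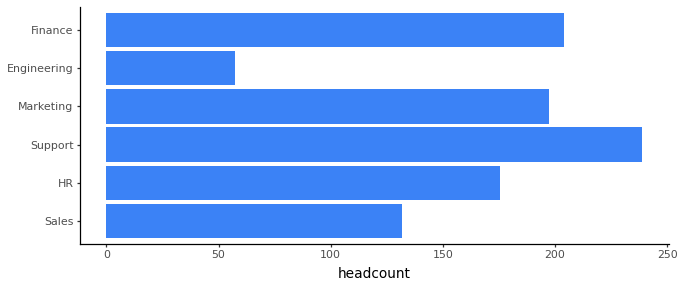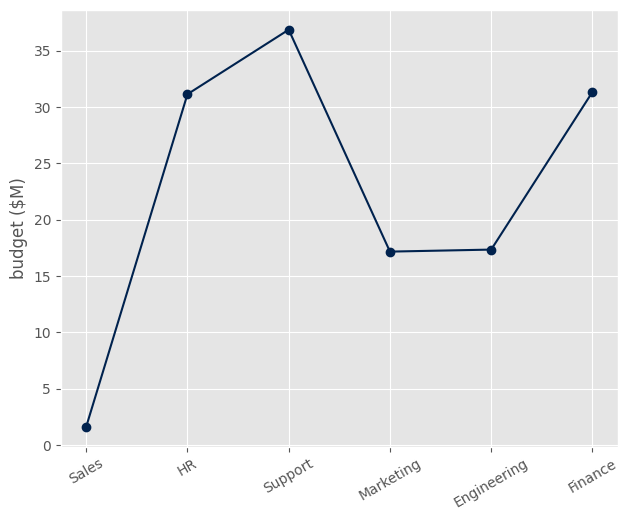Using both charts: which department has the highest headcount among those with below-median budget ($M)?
Marketing

Chart 2 median budget ($M) ≈ 25; below-median departments: Sales, Marketing, Engineering. Among those, Marketing has the highest headcount (≈ 200).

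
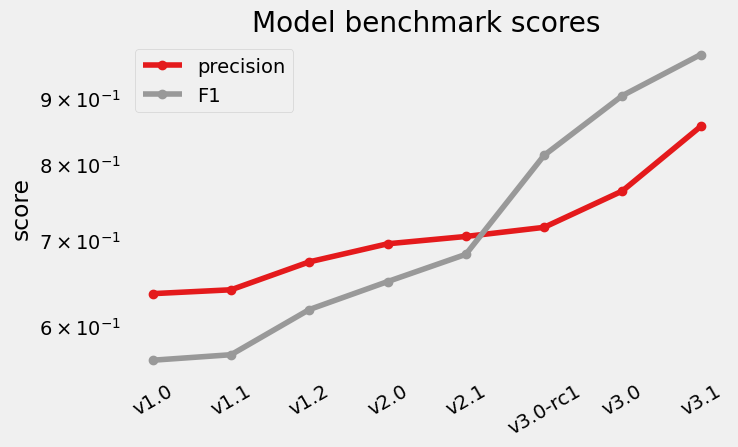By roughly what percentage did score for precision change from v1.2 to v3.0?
v1.2 ≈ 0.65, v3.0 ≈ 0.75; (0.75 − 0.65) / 0.65 ≈ +15.4%.

≈ +15.4%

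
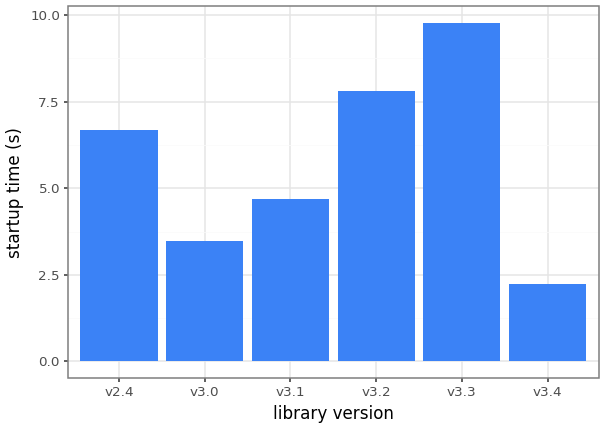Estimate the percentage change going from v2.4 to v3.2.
≈ +14.3%

v2.4 ≈ 7, v3.2 ≈ 8; (8 − 7) / 7 ≈ +14.3%.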